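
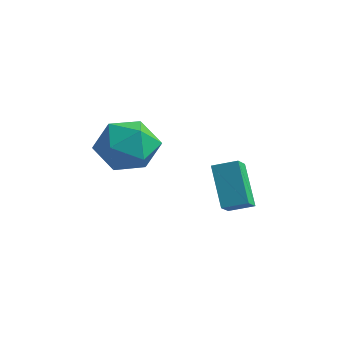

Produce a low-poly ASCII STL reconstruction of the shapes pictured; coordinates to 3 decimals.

solid 
facet normal -0.618 0.724 0.306
outer loop
vertex -0.705 -0.932 0.314
vertex -1.4 -1.757 0.861
vertex -0.491 -1.236 1.465
endloop
endfacet
facet normal 0.050 0.968 0.246
outer loop
vertex -0.705 -0.932 0.314
vertex -0.491 -1.236 1.465
vertex 0.431 -1.088 0.697
endloop
endfacet
facet normal 0.263 0.865 -0.427
outer loop
vertex -0.705 -0.932 0.314
vertex 0.431 -1.088 0.697
vertex 0.092 -1.517 -0.382
endloop
endfacet
facet normal -0.275 0.558 -0.783
outer loop
vertex -0.705 -0.932 0.314
vertex 0.092 -1.517 -0.382
vertex -1.039 -1.931 -0.28
endloop
endfacet
facet normal -0.818 0.470 -0.331
outer loop
vertex -0.705 -0.932 0.314
vertex -1.039 -1.931 -0.28
vertex -1.4 -1.757 0.861
endloop
endfacet
facet normal 0.467 0.575 0.672
outer loop
vertex 0.431 -1.088 0.697
vertex -0.491 -1.236 1.465
vertex 0.439 -2.009 1.48
endloop
endfacet
facet normal -0.614 0.180 0.769
outer loop
vertex -0.491 -1.236 1.465
vertex -1.4 -1.757 0.861
vertex -0.692 -2.423 1.582
endloop
endfacet
facet normal -0.937 -0.230 -0.261
outer loop
vertex -1.4 -1.757 0.861
vertex -1.039 -1.931 -0.28
vertex -1.031 -2.852 0.503
endloop
endfacet
facet normal -0.057 -0.088 -0.994
outer loop
vertex -1.039 -1.931 -0.28
vertex 0.092 -1.517 -0.382
vertex -0.109 -2.704 -0.265
endloop
endfacet
facet normal 0.811 0.410 -0.418
outer loop
vertex 0.092 -1.517 -0.382
vertex 0.431 -1.088 0.697
vertex 0.8 -2.183 0.339
endloop
endfacet
facet normal 0.275 -0.558 0.783
outer loop
vertex 0.105 -3.008 0.886
vertex 0.439 -2.009 1.48
vertex -0.692 -2.423 1.582
endloop
endfacet
facet normal -0.263 -0.865 0.427
outer loop
vertex 0.105 -3.008 0.886
vertex -0.692 -2.423 1.582
vertex -1.031 -2.852 0.503
endloop
endfacet
facet normal -0.050 -0.968 -0.246
outer loop
vertex 0.105 -3.008 0.886
vertex -1.031 -2.852 0.503
vertex -0.109 -2.704 -0.265
endloop
endfacet
facet normal 0.618 -0.724 -0.306
outer loop
vertex 0.105 -3.008 0.886
vertex -0.109 -2.704 -0.265
vertex 0.8 -2.183 0.339
endloop
endfacet
facet normal 0.818 -0.470 0.331
outer loop
vertex 0.105 -3.008 0.886
vertex 0.8 -2.183 0.339
vertex 0.439 -2.009 1.48
endloop
endfacet
facet normal 0.057 0.088 0.994
outer loop
vertex -0.692 -2.423 1.582
vertex 0.439 -2.009 1.48
vertex -0.491 -1.236 1.465
endloop
endfacet
facet normal -0.811 -0.410 0.418
outer loop
vertex -1.031 -2.852 0.503
vertex -0.692 -2.423 1.582
vertex -1.4 -1.757 0.861
endloop
endfacet
facet normal -0.467 -0.575 -0.672
outer loop
vertex -0.109 -2.704 -0.265
vertex -1.031 -2.852 0.503
vertex -1.039 -1.931 -0.28
endloop
endfacet
facet normal 0.614 -0.180 -0.769
outer loop
vertex 0.8 -2.183 0.339
vertex -0.109 -2.704 -0.265
vertex 0.092 -1.517 -0.382
endloop
endfacet
facet normal 0.937 0.230 0.261
outer loop
vertex 0.439 -2.009 1.48
vertex 0.8 -2.183 0.339
vertex 0.431 -1.088 0.697
endloop
endfacet
facet normal -0.729 -0.614 -0.304
outer loop
vertex 2.393 -0.699 0.163
vertex 2.039 -0.067 -0.264
vertex 3.37 -1.137 -1.296
endloop
endfacet
facet normal 0.420 -0.752 0.507
outer loop
vertex 4.041 -0.573 -1.016
vertex 2.393 -0.699 0.163
vertex 3.37 -1.137 -1.296
endloop
endfacet
facet normal -0.729 -0.613 -0.305
outer loop
vertex 3.37 -1.137 -1.296
vertex 2.039 -0.067 -0.264
vertex 3.017 -0.505 -1.723
endloop
endfacet
facet normal 0.540 -0.243 -0.806
outer loop
vertex 3.017 -0.505 -1.723
vertex 4.041 -0.573 -1.016
vertex 3.37 -1.137 -1.296
endloop
endfacet
facet normal -0.540 0.242 0.806
outer loop
vertex 2.393 -0.699 0.163
vertex 2.71 0.497 0.016
vertex 2.039 -0.067 -0.264
endloop
endfacet
facet normal 0.421 -0.752 0.508
outer loop
vertex 3.063 -0.135 0.443
vertex 2.393 -0.699 0.163
vertex 4.041 -0.573 -1.016
endloop
endfacet
facet normal -0.541 0.242 0.806
outer loop
vertex 3.063 -0.135 0.443
vertex 2.71 0.497 0.016
vertex 2.393 -0.699 0.163
endloop
endfacet
facet normal -0.420 0.752 -0.508
outer loop
vertex 2.039 -0.067 -0.264
vertex 2.71 0.497 0.016
vertex 3.017 -0.505 -1.723
endloop
endfacet
facet normal 0.540 -0.242 -0.806
outer loop
vertex 3.687 0.059 -1.443
vertex 4.041 -0.573 -1.016
vertex 3.017 -0.505 -1.723
endloop
endfacet
facet normal -0.421 0.752 -0.508
outer loop
vertex 3.017 -0.505 -1.723
vertex 2.71 0.497 0.016
vertex 3.687 0.059 -1.443
endloop
endfacet
facet normal 0.729 0.614 0.304
outer loop
vertex 3.687 0.059 -1.443
vertex 3.063 -0.135 0.443
vertex 4.041 -0.573 -1.016
endloop
endfacet
facet normal 0.729 0.613 0.304
outer loop
vertex 2.71 0.497 0.016
vertex 3.063 -0.135 0.443
vertex 3.687 0.059 -1.443
endloop
endfacet

endsolid


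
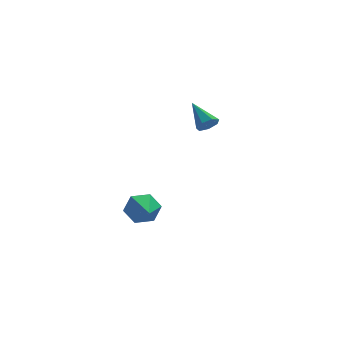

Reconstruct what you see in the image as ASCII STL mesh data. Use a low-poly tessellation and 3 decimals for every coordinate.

solid 
facet normal 0.182 0.914 -0.363
outer loop
vertex -3.188 -0.43 -1.79
vertex -3.592 -0.614 -2.456
vertex -3.975 -0.29 -1.832
endloop
endfacet
facet normal -0.043 0.057 0.997
outer loop
vertex -3.188 -0.43 -1.79
vertex -3.975 -0.29 -1.832
vertex -3.968 -2.506 -1.704
endloop
endfacet
facet normal 0.182 0.914 -0.363
outer loop
vertex -3.975 -0.29 -1.832
vertex -3.592 -0.614 -2.456
vertex -4.378 -0.474 -2.498
endloop
endfacet
facet normal -0.859 0.027 0.512
outer loop
vertex -3.975 -0.29 -1.832
vertex -4.378 -0.474 -2.498
vertex -3.968 -2.506 -1.704
endloop
endfacet
facet normal 0.182 0.914 -0.363
outer loop
vertex -4.378 -0.474 -2.498
vertex -3.592 -0.614 -2.456
vertex -3.995 -0.798 -3.121
endloop
endfacet
facet normal -0.872 -0.320 -0.370
outer loop
vertex -4.378 -0.474 -2.498
vertex -3.995 -0.798 -3.121
vertex -3.968 -2.506 -1.704
endloop
endfacet
facet normal 0.182 0.914 -0.363
outer loop
vertex -3.995 -0.798 -3.121
vertex -3.592 -0.614 -2.456
vertex -3.209 -0.938 -3.079
endloop
endfacet
facet normal -0.073 -0.637 -0.767
outer loop
vertex -3.995 -0.798 -3.121
vertex -3.209 -0.938 -3.079
vertex -3.968 -2.506 -1.704
endloop
endfacet
facet normal 0.182 0.914 -0.363
outer loop
vertex -3.209 -0.938 -3.079
vertex -3.592 -0.614 -2.456
vertex -2.805 -0.754 -2.413
endloop
endfacet
facet normal 0.743 -0.607 -0.283
outer loop
vertex -3.209 -0.938 -3.079
vertex -2.805 -0.754 -2.413
vertex -3.968 -2.506 -1.704
endloop
endfacet
facet normal 0.182 0.914 -0.363
outer loop
vertex -2.805 -0.754 -2.413
vertex -3.592 -0.614 -2.456
vertex -3.188 -0.43 -1.79
endloop
endfacet
facet normal 0.757 -0.259 0.600
outer loop
vertex -2.805 -0.754 -2.413
vertex -3.188 -0.43 -1.79
vertex -3.968 -2.506 -1.704
endloop
endfacet
facet normal 0.172 -0.807 -0.565
outer loop
vertex 1.343 3.198 0.179
vertex 0.861 3.297 -0.109
vertex 1.387 3.487 -0.22
endloop
endfacet
facet normal 0.874 0.343 0.345
outer loop
vertex 1.343 3.198 0.179
vertex 1.387 3.487 -0.22
vertex 0.599 4.523 0.749
endloop
endfacet
facet normal 0.172 -0.807 -0.565
outer loop
vertex 1.387 3.487 -0.22
vertex 0.861 3.297 -0.109
vertex 1.035 3.633 -0.536
endloop
endfacet
facet normal 0.591 0.743 -0.314
outer loop
vertex 1.387 3.487 -0.22
vertex 1.035 3.633 -0.536
vertex 0.599 4.523 0.749
endloop
endfacet
facet normal 0.173 -0.807 -0.564
outer loop
vertex 1.035 3.633 -0.536
vertex 0.861 3.297 -0.109
vertex 0.552 3.525 -0.53
endloop
endfacet
facet normal -0.182 0.779 -0.601
outer loop
vertex 1.035 3.633 -0.536
vertex 0.552 3.525 -0.53
vertex 0.599 4.523 0.749
endloop
endfacet
facet normal 0.174 -0.807 -0.564
outer loop
vertex 0.552 3.525 -0.53
vertex 0.861 3.297 -0.109
vertex 0.302 3.246 -0.208
endloop
endfacet
facet normal -0.856 0.423 -0.298
outer loop
vertex 0.552 3.525 -0.53
vertex 0.302 3.246 -0.208
vertex 0.599 4.523 0.749
endloop
endfacet
facet normal 0.174 -0.807 -0.565
outer loop
vertex 0.302 3.246 -0.208
vertex 0.861 3.297 -0.109
vertex 0.473 3.005 0.189
endloop
endfacet
facet normal -0.929 -0.058 0.365
outer loop
vertex 0.302 3.246 -0.208
vertex 0.473 3.005 0.189
vertex 0.599 4.523 0.749
endloop
endfacet
facet normal 0.173 -0.807 -0.565
outer loop
vertex 0.473 3.005 0.189
vertex 0.861 3.297 -0.109
vertex 0.936 2.984 0.361
endloop
endfacet
facet normal -0.344 -0.300 0.890
outer loop
vertex 0.473 3.005 0.189
vertex 0.936 2.984 0.361
vertex 0.599 4.523 0.749
endloop
endfacet
facet normal 0.172 -0.807 -0.565
outer loop
vertex 0.936 2.984 0.361
vertex 0.861 3.297 -0.109
vertex 1.343 3.198 0.179
endloop
endfacet
facet normal 0.458 -0.122 0.881
outer loop
vertex 0.936 2.984 0.361
vertex 1.343 3.198 0.179
vertex 0.599 4.523 0.749
endloop
endfacet

endsolid


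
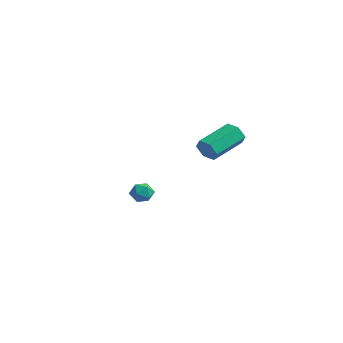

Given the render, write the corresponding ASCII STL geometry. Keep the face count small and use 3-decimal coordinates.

solid 
facet normal 0.002 -0.946 -0.324
outer loop
vertex 3.468 -1.864 1.005
vertex 3.201 -2.06 1.576
vertex 2.812 -1.888 1.072
endloop
endfacet
facet normal -0.108 0.321 -0.941
outer loop
vertex 3.468 -1.864 1.005
vertex 2.812 -1.888 1.072
vertex 3.466 -0.085 1.613
endloop
endfacet
facet normal -0.106 0.321 -0.941
outer loop
vertex 3.466 -0.085 1.613
vertex 2.812 -1.888 1.072
vertex 2.809 -0.109 1.679
endloop
endfacet
facet normal -0.002 0.947 0.322
outer loop
vertex 3.466 -0.085 1.613
vertex 2.809 -0.109 1.679
vertex 3.199 -0.28 2.184
endloop
endfacet
facet normal 0.000 -0.946 -0.323
outer loop
vertex 2.812 -1.888 1.072
vertex 3.201 -2.06 1.576
vertex 2.545 -2.083 1.643
endloop
endfacet
facet normal -0.914 0.129 -0.383
outer loop
vertex 2.812 -1.888 1.072
vertex 2.545 -2.083 1.643
vertex 2.809 -0.109 1.679
endloop
endfacet
facet normal -0.915 0.129 -0.382
outer loop
vertex 2.809 -0.109 1.679
vertex 2.545 -2.083 1.643
vertex 2.543 -0.304 2.25
endloop
endfacet
facet normal -0.002 0.947 0.322
outer loop
vertex 2.809 -0.109 1.679
vertex 2.543 -0.304 2.25
vertex 3.199 -0.28 2.184
endloop
endfacet
facet normal 0.000 -0.946 -0.323
outer loop
vertex 2.545 -2.083 1.643
vertex 3.201 -2.06 1.576
vertex 2.934 -2.255 2.147
endloop
endfacet
facet normal -0.808 -0.191 0.558
outer loop
vertex 2.545 -2.083 1.643
vertex 2.934 -2.255 2.147
vertex 2.543 -0.304 2.25
endloop
endfacet
facet normal -0.808 -0.191 0.557
outer loop
vertex 2.543 -0.304 2.25
vertex 2.934 -2.255 2.147
vertex 2.932 -0.476 2.755
endloop
endfacet
facet normal -0.002 0.946 0.324
outer loop
vertex 2.543 -0.304 2.25
vertex 2.932 -0.476 2.755
vertex 3.199 -0.28 2.184
endloop
endfacet
facet normal 0.002 -0.947 -0.322
outer loop
vertex 2.934 -2.255 2.147
vertex 3.201 -2.06 1.576
vertex 3.591 -2.231 2.081
endloop
endfacet
facet normal 0.106 -0.321 0.941
outer loop
vertex 2.934 -2.255 2.147
vertex 3.591 -2.231 2.081
vertex 2.932 -0.476 2.755
endloop
endfacet
facet normal 0.108 -0.321 0.941
outer loop
vertex 2.932 -0.476 2.755
vertex 3.591 -2.231 2.081
vertex 3.588 -0.452 2.688
endloop
endfacet
facet normal -0.002 0.946 0.324
outer loop
vertex 2.932 -0.476 2.755
vertex 3.588 -0.452 2.688
vertex 3.199 -0.28 2.184
endloop
endfacet
facet normal 0.002 -0.947 -0.322
outer loop
vertex 3.591 -2.231 2.081
vertex 3.201 -2.06 1.576
vertex 3.857 -2.036 1.51
endloop
endfacet
facet normal 0.915 -0.129 0.382
outer loop
vertex 3.591 -2.231 2.081
vertex 3.857 -2.036 1.51
vertex 3.588 -0.452 2.688
endloop
endfacet
facet normal 0.914 -0.130 0.383
outer loop
vertex 3.588 -0.452 2.688
vertex 3.857 -2.036 1.51
vertex 3.855 -0.257 2.117
endloop
endfacet
facet normal -0.000 0.946 0.323
outer loop
vertex 3.588 -0.452 2.688
vertex 3.855 -0.257 2.117
vertex 3.199 -0.28 2.184
endloop
endfacet
facet normal 0.002 -0.946 -0.324
outer loop
vertex 3.857 -2.036 1.51
vertex 3.201 -2.06 1.576
vertex 3.468 -1.864 1.005
endloop
endfacet
facet normal 0.808 0.191 -0.557
outer loop
vertex 3.857 -2.036 1.51
vertex 3.468 -1.864 1.005
vertex 3.855 -0.257 2.117
endloop
endfacet
facet normal 0.808 0.192 -0.558
outer loop
vertex 3.855 -0.257 2.117
vertex 3.468 -1.864 1.005
vertex 3.466 -0.085 1.613
endloop
endfacet
facet normal -0.000 0.946 0.323
outer loop
vertex 3.855 -0.257 2.117
vertex 3.466 -0.085 1.613
vertex 3.199 -0.28 2.184
endloop
endfacet
facet normal -0.795 -0.417 0.439
outer loop
vertex -3.993 0.036 -3.572
vertex -3.774 -0.573 -3.754
vertex -3.586 -0.31 -3.164
endloop
endfacet
facet normal -0.611 0.188 0.769
outer loop
vertex -3.993 0.036 -3.572
vertex -3.586 -0.31 -3.164
vertex -3.492 0.351 -3.251
endloop
endfacet
facet normal -0.636 0.715 0.290
outer loop
vertex -3.993 0.036 -3.572
vertex -3.492 0.351 -3.251
vertex -3.623 0.496 -3.895
endloop
endfacet
facet normal -0.835 0.437 -0.335
outer loop
vertex -3.993 0.036 -3.572
vertex -3.623 0.496 -3.895
vertex -3.797 -0.075 -4.206
endloop
endfacet
facet normal -0.934 -0.263 -0.243
outer loop
vertex -3.993 0.036 -3.572
vertex -3.797 -0.075 -4.206
vertex -3.774 -0.573 -3.754
endloop
endfacet
facet normal 0.064 0.121 0.991
outer loop
vertex -3.492 0.351 -3.251
vertex -3.586 -0.31 -3.164
vertex -2.963 -0.065 -3.234
endloop
endfacet
facet normal -0.235 -0.858 0.457
outer loop
vertex -3.586 -0.31 -3.164
vertex -3.774 -0.573 -3.754
vertex -3.137 -0.636 -3.545
endloop
endfacet
facet normal -0.458 -0.609 -0.648
outer loop
vertex -3.774 -0.573 -3.754
vertex -3.797 -0.075 -4.206
vertex -3.268 -0.491 -4.189
endloop
endfacet
facet normal -0.296 0.525 -0.798
outer loop
vertex -3.797 -0.075 -4.206
vertex -3.623 0.496 -3.895
vertex -3.174 0.17 -4.276
endloop
endfacet
facet normal 0.026 0.976 0.215
outer loop
vertex -3.623 0.496 -3.895
vertex -3.492 0.351 -3.251
vertex -2.986 0.433 -3.686
endloop
endfacet
facet normal 0.835 -0.437 0.335
outer loop
vertex -2.767 -0.176 -3.868
vertex -2.963 -0.065 -3.234
vertex -3.137 -0.636 -3.545
endloop
endfacet
facet normal 0.636 -0.715 -0.290
outer loop
vertex -2.767 -0.176 -3.868
vertex -3.137 -0.636 -3.545
vertex -3.268 -0.491 -4.189
endloop
endfacet
facet normal 0.611 -0.188 -0.769
outer loop
vertex -2.767 -0.176 -3.868
vertex -3.268 -0.491 -4.189
vertex -3.174 0.17 -4.276
endloop
endfacet
facet normal 0.795 0.417 -0.439
outer loop
vertex -2.767 -0.176 -3.868
vertex -3.174 0.17 -4.276
vertex -2.986 0.433 -3.686
endloop
endfacet
facet normal 0.934 0.263 0.243
outer loop
vertex -2.767 -0.176 -3.868
vertex -2.986 0.433 -3.686
vertex -2.963 -0.065 -3.234
endloop
endfacet
facet normal 0.296 -0.525 0.798
outer loop
vertex -3.137 -0.636 -3.545
vertex -2.963 -0.065 -3.234
vertex -3.586 -0.31 -3.164
endloop
endfacet
facet normal -0.026 -0.976 -0.215
outer loop
vertex -3.268 -0.491 -4.189
vertex -3.137 -0.636 -3.545
vertex -3.774 -0.573 -3.754
endloop
endfacet
facet normal -0.064 -0.121 -0.991
outer loop
vertex -3.174 0.17 -4.276
vertex -3.268 -0.491 -4.189
vertex -3.797 -0.075 -4.206
endloop
endfacet
facet normal 0.235 0.858 -0.457
outer loop
vertex -2.986 0.433 -3.686
vertex -3.174 0.17 -4.276
vertex -3.623 0.496 -3.895
endloop
endfacet
facet normal 0.458 0.609 0.648
outer loop
vertex -2.963 -0.065 -3.234
vertex -2.986 0.433 -3.686
vertex -3.492 0.351 -3.251
endloop
endfacet

endsolid


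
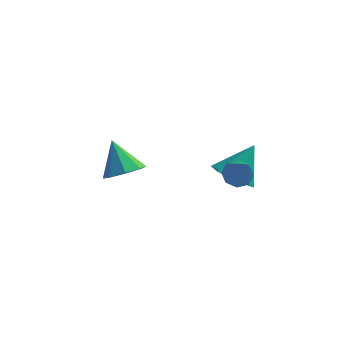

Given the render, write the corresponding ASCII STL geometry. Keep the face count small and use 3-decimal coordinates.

solid 
facet normal -0.404 -0.535 -0.742
outer loop
vertex 2.553 0.941 -1.698
vertex 1.632 1.247 -1.417
vertex 2.159 1.784 -2.091
endloop
endfacet
facet normal 0.921 0.355 -0.161
outer loop
vertex 2.553 0.941 -1.698
vertex 2.159 1.784 -2.091
vertex 2.348 2.193 -0.103
endloop
endfacet
facet normal -0.404 -0.535 -0.742
outer loop
vertex 2.159 1.784 -2.091
vertex 1.632 1.247 -1.417
vertex 1.238 2.09 -1.81
endloop
endfacet
facet normal 0.247 0.944 -0.218
outer loop
vertex 2.159 1.784 -2.091
vertex 1.238 2.09 -1.81
vertex 2.348 2.193 -0.103
endloop
endfacet
facet normal -0.404 -0.535 -0.742
outer loop
vertex 1.238 2.09 -1.81
vertex 1.632 1.247 -1.417
vertex 0.712 1.553 -1.136
endloop
endfacet
facet normal -0.495 0.826 0.272
outer loop
vertex 1.238 2.09 -1.81
vertex 0.712 1.553 -1.136
vertex 2.348 2.193 -0.103
endloop
endfacet
facet normal -0.404 -0.535 -0.742
outer loop
vertex 0.712 1.553 -1.136
vertex 1.632 1.247 -1.417
vertex 1.105 0.71 -0.743
endloop
endfacet
facet normal -0.563 0.119 0.818
outer loop
vertex 0.712 1.553 -1.136
vertex 1.105 0.71 -0.743
vertex 2.348 2.193 -0.103
endloop
endfacet
facet normal -0.404 -0.535 -0.742
outer loop
vertex 1.105 0.71 -0.743
vertex 1.632 1.247 -1.417
vertex 2.026 0.404 -1.024
endloop
endfacet
facet normal 0.111 -0.471 0.875
outer loop
vertex 1.105 0.71 -0.743
vertex 2.026 0.404 -1.024
vertex 2.348 2.193 -0.103
endloop
endfacet
facet normal -0.404 -0.535 -0.742
outer loop
vertex 2.026 0.404 -1.024
vertex 1.632 1.247 -1.417
vertex 2.553 0.941 -1.698
endloop
endfacet
facet normal 0.853 -0.352 0.386
outer loop
vertex 2.026 0.404 -1.024
vertex 2.553 0.941 -1.698
vertex 2.348 2.193 -0.103
endloop
endfacet
facet normal 0.413 -0.467 -0.782
outer loop
vertex -2.356 3.505 -3.166
vertex -3.194 3.109 -3.372
vertex -2.753 3.913 -3.619
endloop
endfacet
facet normal 0.461 0.821 0.335
outer loop
vertex -2.356 3.505 -3.166
vertex -2.753 3.913 -3.619
vertex -3.906 3.911 -2.028
endloop
endfacet
facet normal 0.414 -0.467 -0.781
outer loop
vertex -2.753 3.913 -3.619
vertex -3.194 3.109 -3.372
vertex -3.408 3.849 -3.928
endloop
endfacet
facet normal -0.073 0.996 -0.052
outer loop
vertex -2.753 3.913 -3.619
vertex -3.408 3.849 -3.928
vertex -3.906 3.911 -2.028
endloop
endfacet
facet normal 0.413 -0.468 -0.781
outer loop
vertex -3.408 3.849 -3.928
vertex -3.194 3.109 -3.372
vertex -3.938 3.352 -3.911
endloop
endfacet
facet normal -0.674 0.712 -0.200
outer loop
vertex -3.408 3.849 -3.928
vertex -3.938 3.352 -3.911
vertex -3.906 3.911 -2.028
endloop
endfacet
facet normal 0.414 -0.467 -0.782
outer loop
vertex -3.938 3.352 -3.911
vertex -3.194 3.109 -3.372
vertex -4.033 2.712 -3.579
endloop
endfacet
facet normal -0.991 0.135 -0.023
outer loop
vertex -3.938 3.352 -3.911
vertex -4.033 2.712 -3.579
vertex -3.906 3.911 -2.028
endloop
endfacet
facet normal 0.414 -0.466 -0.782
outer loop
vertex -4.033 2.712 -3.579
vertex -3.194 3.109 -3.372
vertex -3.636 2.304 -3.126
endloop
endfacet
facet normal -0.837 -0.397 0.376
outer loop
vertex -4.033 2.712 -3.579
vertex -3.636 2.304 -3.126
vertex -3.906 3.911 -2.028
endloop
endfacet
facet normal 0.414 -0.466 -0.782
outer loop
vertex -3.636 2.304 -3.126
vertex -3.194 3.109 -3.372
vertex -2.981 2.368 -2.817
endloop
endfacet
facet normal -0.304 -0.572 0.762
outer loop
vertex -3.636 2.304 -3.126
vertex -2.981 2.368 -2.817
vertex -3.906 3.911 -2.028
endloop
endfacet
facet normal 0.413 -0.467 -0.782
outer loop
vertex -2.981 2.368 -2.817
vertex -3.194 3.109 -3.372
vertex -2.451 2.865 -2.834
endloop
endfacet
facet normal 0.298 -0.287 0.910
outer loop
vertex -2.981 2.368 -2.817
vertex -2.451 2.865 -2.834
vertex -3.906 3.911 -2.028
endloop
endfacet
facet normal 0.413 -0.467 -0.782
outer loop
vertex -2.451 2.865 -2.834
vertex -3.194 3.109 -3.372
vertex -2.356 3.505 -3.166
endloop
endfacet
facet normal 0.615 0.289 0.734
outer loop
vertex -2.451 2.865 -2.834
vertex -2.356 3.505 -3.166
vertex -3.906 3.911 -2.028
endloop
endfacet
facet normal -0.318 0.519 -0.794
outer loop
vertex 2.563 -0.578 -0.292
vertex 2.081 -0.327 0.065
vertex 2.693 -0.154 -0.067
endloop
endfacet
facet normal 0.965 -0.228 -0.128
outer loop
vertex 2.563 -0.578 -0.292
vertex 2.693 -0.154 -0.067
vertex 2.639 -1.233 1.455
endloop
endfacet
facet normal -0.318 0.517 -0.795
outer loop
vertex 2.693 -0.154 -0.067
vertex 2.081 -0.327 0.065
vertex 2.465 0.169 0.234
endloop
endfacet
facet normal 0.888 0.360 0.287
outer loop
vertex 2.693 -0.154 -0.067
vertex 2.465 0.169 0.234
vertex 2.639 -1.233 1.455
endloop
endfacet
facet normal -0.319 0.518 -0.794
outer loop
vertex 2.465 0.169 0.234
vertex 2.081 -0.327 0.065
vertex 2.012 0.201 0.437
endloop
endfacet
facet normal 0.352 0.639 0.684
outer loop
vertex 2.465 0.169 0.234
vertex 2.012 0.201 0.437
vertex 2.639 -1.233 1.455
endloop
endfacet
facet normal -0.318 0.518 -0.794
outer loop
vertex 2.012 0.201 0.437
vertex 2.081 -0.327 0.065
vertex 1.599 -0.076 0.422
endloop
endfacet
facet normal -0.330 0.446 0.832
outer loop
vertex 2.012 0.201 0.437
vertex 1.599 -0.076 0.422
vertex 2.639 -1.233 1.455
endloop
endfacet
facet normal -0.319 0.516 -0.794
outer loop
vertex 1.599 -0.076 0.422
vertex 2.081 -0.327 0.065
vertex 1.469 -0.501 0.198
endloop
endfacet
facet normal -0.758 -0.107 0.643
outer loop
vertex 1.599 -0.076 0.422
vertex 1.469 -0.501 0.198
vertex 2.639 -1.233 1.455
endloop
endfacet
facet normal -0.320 0.517 -0.794
outer loop
vertex 1.469 -0.501 0.198
vertex 2.081 -0.327 0.065
vertex 1.697 -0.824 -0.104
endloop
endfacet
facet normal -0.681 -0.695 0.229
outer loop
vertex 1.469 -0.501 0.198
vertex 1.697 -0.824 -0.104
vertex 2.639 -1.233 1.455
endloop
endfacet
facet normal -0.319 0.517 -0.795
outer loop
vertex 1.697 -0.824 -0.104
vertex 2.081 -0.327 0.065
vertex 2.151 -0.856 -0.307
endloop
endfacet
facet normal -0.144 -0.975 -0.169
outer loop
vertex 1.697 -0.824 -0.104
vertex 2.151 -0.856 -0.307
vertex 2.639 -1.233 1.455
endloop
endfacet
facet normal -0.320 0.516 -0.794
outer loop
vertex 2.151 -0.856 -0.307
vertex 2.081 -0.327 0.065
vertex 2.563 -0.578 -0.292
endloop
endfacet
facet normal 0.539 -0.781 -0.316
outer loop
vertex 2.151 -0.856 -0.307
vertex 2.563 -0.578 -0.292
vertex 2.639 -1.233 1.455
endloop
endfacet

endsolid


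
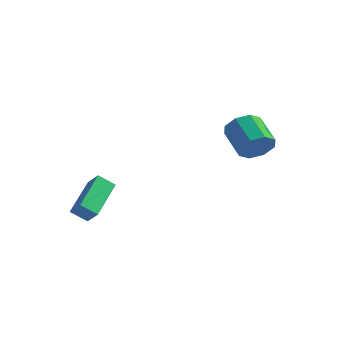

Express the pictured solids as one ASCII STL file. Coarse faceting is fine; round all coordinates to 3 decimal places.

solid 
facet normal 0.680 -0.531 -0.505
outer loop
vertex 4.774 2.833 3.031
vertex 4.307 2.121 3.15
vertex 4.338 2.734 2.548
endloop
endfacet
facet normal 0.313 0.834 -0.454
outer loop
vertex 4.774 2.833 3.031
vertex 4.338 2.734 2.548
vertex 3.7 3.671 3.831
endloop
endfacet
facet normal 0.314 0.834 -0.453
outer loop
vertex 3.7 3.671 3.831
vertex 4.338 2.734 2.548
vertex 3.264 3.573 3.348
endloop
endfacet
facet normal -0.680 0.531 0.506
outer loop
vertex 3.7 3.671 3.831
vertex 3.264 3.573 3.348
vertex 3.233 2.959 3.95
endloop
endfacet
facet normal 0.679 -0.531 -0.506
outer loop
vertex 4.338 2.734 2.548
vertex 4.307 2.121 3.15
vertex 3.883 2.276 2.418
endloop
endfacet
facet normal -0.247 0.484 -0.839
outer loop
vertex 4.338 2.734 2.548
vertex 3.883 2.276 2.418
vertex 3.264 3.573 3.348
endloop
endfacet
facet normal -0.247 0.484 -0.839
outer loop
vertex 3.264 3.573 3.348
vertex 3.883 2.276 2.418
vertex 2.809 3.115 3.218
endloop
endfacet
facet normal -0.679 0.531 0.507
outer loop
vertex 3.264 3.573 3.348
vertex 2.809 3.115 3.218
vertex 3.233 2.959 3.95
endloop
endfacet
facet normal 0.680 -0.531 -0.506
outer loop
vertex 3.883 2.276 2.418
vertex 4.307 2.121 3.15
vertex 3.677 1.727 2.717
endloop
endfacet
facet normal -0.663 -0.150 -0.733
outer loop
vertex 3.883 2.276 2.418
vertex 3.677 1.727 2.717
vertex 2.809 3.115 3.218
endloop
endfacet
facet normal -0.663 -0.150 -0.733
outer loop
vertex 2.809 3.115 3.218
vertex 3.677 1.727 2.717
vertex 2.603 2.566 3.517
endloop
endfacet
facet normal -0.679 0.531 0.507
outer loop
vertex 2.809 3.115 3.218
vertex 2.603 2.566 3.517
vertex 3.233 2.959 3.95
endloop
endfacet
facet normal 0.680 -0.531 -0.506
outer loop
vertex 3.677 1.727 2.717
vertex 4.307 2.121 3.15
vertex 3.84 1.409 3.269
endloop
endfacet
facet normal -0.690 -0.696 -0.197
outer loop
vertex 3.677 1.727 2.717
vertex 3.84 1.409 3.269
vertex 2.603 2.566 3.517
endloop
endfacet
facet normal -0.690 -0.696 -0.198
outer loop
vertex 2.603 2.566 3.517
vertex 3.84 1.409 3.269
vertex 2.766 2.247 4.069
endloop
endfacet
facet normal -0.679 0.530 0.507
outer loop
vertex 2.603 2.566 3.517
vertex 2.766 2.247 4.069
vertex 3.233 2.959 3.95
endloop
endfacet
facet normal 0.680 -0.531 -0.506
outer loop
vertex 3.84 1.409 3.269
vertex 4.307 2.121 3.15
vertex 4.276 1.507 3.752
endloop
endfacet
facet normal -0.314 -0.835 0.453
outer loop
vertex 3.84 1.409 3.269
vertex 4.276 1.507 3.752
vertex 2.766 2.247 4.069
endloop
endfacet
facet normal -0.313 -0.834 0.454
outer loop
vertex 2.766 2.247 4.069
vertex 4.276 1.507 3.752
vertex 3.202 2.346 4.552
endloop
endfacet
facet normal -0.680 0.531 0.505
outer loop
vertex 2.766 2.247 4.069
vertex 3.202 2.346 4.552
vertex 3.233 2.959 3.95
endloop
endfacet
facet normal 0.679 -0.531 -0.507
outer loop
vertex 4.276 1.507 3.752
vertex 4.307 2.121 3.15
vertex 4.731 1.965 3.882
endloop
endfacet
facet normal 0.247 -0.484 0.839
outer loop
vertex 4.276 1.507 3.752
vertex 4.731 1.965 3.882
vertex 3.202 2.346 4.552
endloop
endfacet
facet normal 0.247 -0.484 0.839
outer loop
vertex 3.202 2.346 4.552
vertex 4.731 1.965 3.882
vertex 3.657 2.804 4.682
endloop
endfacet
facet normal -0.679 0.531 0.506
outer loop
vertex 3.202 2.346 4.552
vertex 3.657 2.804 4.682
vertex 3.233 2.959 3.95
endloop
endfacet
facet normal 0.679 -0.531 -0.507
outer loop
vertex 4.731 1.965 3.882
vertex 4.307 2.121 3.15
vertex 4.937 2.514 3.583
endloop
endfacet
facet normal 0.663 0.150 0.733
outer loop
vertex 4.731 1.965 3.882
vertex 4.937 2.514 3.583
vertex 3.657 2.804 4.682
endloop
endfacet
facet normal 0.663 0.150 0.733
outer loop
vertex 3.657 2.804 4.682
vertex 4.937 2.514 3.583
vertex 3.863 3.353 4.383
endloop
endfacet
facet normal -0.680 0.531 0.506
outer loop
vertex 3.657 2.804 4.682
vertex 3.863 3.353 4.383
vertex 3.233 2.959 3.95
endloop
endfacet
facet normal 0.679 -0.530 -0.507
outer loop
vertex 4.937 2.514 3.583
vertex 4.307 2.121 3.15
vertex 4.774 2.833 3.031
endloop
endfacet
facet normal 0.691 0.695 0.198
outer loop
vertex 4.937 2.514 3.583
vertex 4.774 2.833 3.031
vertex 3.863 3.353 4.383
endloop
endfacet
facet normal 0.690 0.696 0.197
outer loop
vertex 3.863 3.353 4.383
vertex 4.774 2.833 3.031
vertex 3.7 3.671 3.831
endloop
endfacet
facet normal -0.680 0.531 0.506
outer loop
vertex 3.863 3.353 4.383
vertex 3.7 3.671 3.831
vertex 3.233 2.959 3.95
endloop
endfacet
facet normal -0.698 0.214 -0.683
outer loop
vertex -1.613 -3.002 0.306
vertex -1.874 -1.047 1.186
vertex -0.985 -2.675 -0.233
endloop
endfacet
facet normal 0.121 -0.905 -0.408
outer loop
vertex -0.406 -2.853 0.334
vertex -1.613 -3.002 0.306
vertex -0.985 -2.675 -0.233
endloop
endfacet
facet normal -0.698 0.214 -0.683
outer loop
vertex -0.985 -2.675 -0.233
vertex -1.874 -1.047 1.186
vertex -1.246 -0.72 0.647
endloop
endfacet
facet normal 0.706 0.367 -0.606
outer loop
vertex -1.246 -0.72 0.647
vertex -0.406 -2.853 0.334
vertex -0.985 -2.675 -0.233
endloop
endfacet
facet normal -0.706 -0.367 0.606
outer loop
vertex -1.613 -3.002 0.306
vertex -1.295 -1.225 1.753
vertex -1.874 -1.047 1.186
endloop
endfacet
facet normal 0.121 -0.905 -0.408
outer loop
vertex -1.034 -3.18 0.873
vertex -1.613 -3.002 0.306
vertex -0.406 -2.853 0.334
endloop
endfacet
facet normal -0.706 -0.367 0.606
outer loop
vertex -1.034 -3.18 0.873
vertex -1.295 -1.225 1.753
vertex -1.613 -3.002 0.306
endloop
endfacet
facet normal -0.121 0.905 0.408
outer loop
vertex -1.874 -1.047 1.186
vertex -1.295 -1.225 1.753
vertex -1.246 -0.72 0.647
endloop
endfacet
facet normal 0.706 0.367 -0.606
outer loop
vertex -0.667 -0.898 1.214
vertex -0.406 -2.853 0.334
vertex -1.246 -0.72 0.647
endloop
endfacet
facet normal -0.121 0.905 0.408
outer loop
vertex -1.246 -0.72 0.647
vertex -1.295 -1.225 1.753
vertex -0.667 -0.898 1.214
endloop
endfacet
facet normal 0.698 -0.214 0.683
outer loop
vertex -0.667 -0.898 1.214
vertex -1.034 -3.18 0.873
vertex -0.406 -2.853 0.334
endloop
endfacet
facet normal 0.698 -0.214 0.683
outer loop
vertex -1.295 -1.225 1.753
vertex -1.034 -3.18 0.873
vertex -0.667 -0.898 1.214
endloop
endfacet

endsolid


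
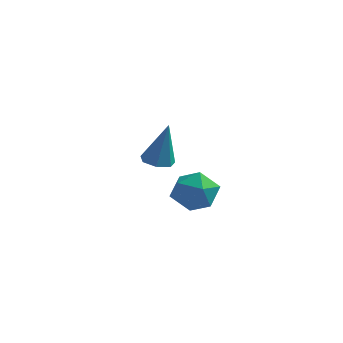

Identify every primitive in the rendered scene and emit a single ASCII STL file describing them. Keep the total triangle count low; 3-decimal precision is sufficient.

solid 
facet normal -0.230 -0.030 -0.973
outer loop
vertex -2.438 -0.391 2.539
vertex -2.949 -0.263 2.656
vertex -2.536 0.067 2.548
endloop
endfacet
facet normal 0.976 0.207 0.070
outer loop
vertex -2.438 -0.391 2.539
vertex -2.536 0.067 2.548
vertex -2.591 -0.217 4.164
endloop
endfacet
facet normal -0.232 -0.028 -0.972
outer loop
vertex -2.536 0.067 2.548
vertex -2.949 -0.263 2.656
vertex -2.944 0.277 2.639
endloop
endfacet
facet normal 0.480 0.861 0.168
outer loop
vertex -2.536 0.067 2.548
vertex -2.944 0.277 2.639
vertex -2.591 -0.217 4.164
endloop
endfacet
facet normal -0.231 -0.028 -0.972
outer loop
vertex -2.944 0.277 2.639
vertex -2.949 -0.263 2.656
vertex -3.357 0.081 2.743
endloop
endfacet
facet normal -0.325 0.875 0.359
outer loop
vertex -2.944 0.277 2.639
vertex -3.357 0.081 2.743
vertex -2.591 -0.217 4.164
endloop
endfacet
facet normal -0.232 -0.029 -0.972
outer loop
vertex -3.357 0.081 2.743
vertex -2.949 -0.263 2.656
vertex -3.463 -0.374 2.782
endloop
endfacet
facet normal -0.834 0.237 0.499
outer loop
vertex -3.357 0.081 2.743
vertex -3.463 -0.374 2.782
vertex -2.591 -0.217 4.164
endloop
endfacet
facet normal -0.232 -0.029 -0.972
outer loop
vertex -3.463 -0.374 2.782
vertex -2.949 -0.263 2.656
vertex -3.182 -0.745 2.726
endloop
endfacet
facet normal -0.662 -0.574 0.483
outer loop
vertex -3.463 -0.374 2.782
vertex -3.182 -0.745 2.726
vertex -2.591 -0.217 4.164
endloop
endfacet
facet normal -0.231 -0.030 -0.973
outer loop
vertex -3.182 -0.745 2.726
vertex -2.949 -0.263 2.656
vertex -2.726 -0.753 2.618
endloop
endfacet
facet normal 0.060 -0.945 0.322
outer loop
vertex -3.182 -0.745 2.726
vertex -2.726 -0.753 2.618
vertex -2.591 -0.217 4.164
endloop
endfacet
facet normal -0.230 -0.029 -0.973
outer loop
vertex -2.726 -0.753 2.618
vertex -2.949 -0.263 2.656
vertex -2.438 -0.391 2.539
endloop
endfacet
facet normal 0.790 -0.598 0.138
outer loop
vertex -2.726 -0.753 2.618
vertex -2.438 -0.391 2.539
vertex -2.591 -0.217 4.164
endloop
endfacet
facet normal -0.974 0.204 -0.098
outer loop
vertex -4.205 4.055 -0.611
vertex -4.401 3.198 -0.447
vertex -4.347 3.781 0.228
endloop
endfacet
facet normal -0.618 0.772 0.148
outer loop
vertex -4.205 4.055 -0.611
vertex -4.347 3.781 0.228
vertex -3.68 4.349 0.05
endloop
endfacet
facet normal -0.112 0.938 -0.328
outer loop
vertex -4.205 4.055 -0.611
vertex -3.68 4.349 0.05
vertex -3.322 4.117 -0.735
endloop
endfacet
facet normal -0.155 0.471 -0.868
outer loop
vertex -4.205 4.055 -0.611
vertex -3.322 4.117 -0.735
vertex -3.768 3.405 -1.042
endloop
endfacet
facet normal -0.688 0.019 -0.725
outer loop
vertex -4.205 4.055 -0.611
vertex -3.768 3.405 -1.042
vertex -4.401 3.198 -0.447
endloop
endfacet
facet normal -0.296 0.585 0.755
outer loop
vertex -3.68 4.349 0.05
vertex -4.347 3.781 0.228
vertex -3.552 3.675 0.622
endloop
endfacet
facet normal -0.872 -0.334 0.358
outer loop
vertex -4.347 3.781 0.228
vertex -4.401 3.198 -0.447
vertex -3.998 2.963 0.315
endloop
endfacet
facet normal -0.409 -0.634 -0.656
outer loop
vertex -4.401 3.198 -0.447
vertex -3.768 3.405 -1.042
vertex -3.64 2.731 -0.47
endloop
endfacet
facet normal 0.452 0.099 -0.886
outer loop
vertex -3.768 3.405 -1.042
vertex -3.322 4.117 -0.735
vertex -2.973 3.299 -0.648
endloop
endfacet
facet normal 0.523 0.852 -0.014
outer loop
vertex -3.322 4.117 -0.735
vertex -3.68 4.349 0.05
vertex -2.919 3.882 0.027
endloop
endfacet
facet normal 0.155 -0.471 0.868
outer loop
vertex -3.115 3.025 0.191
vertex -3.552 3.675 0.622
vertex -3.998 2.963 0.315
endloop
endfacet
facet normal 0.112 -0.938 0.328
outer loop
vertex -3.115 3.025 0.191
vertex -3.998 2.963 0.315
vertex -3.64 2.731 -0.47
endloop
endfacet
facet normal 0.618 -0.772 -0.148
outer loop
vertex -3.115 3.025 0.191
vertex -3.64 2.731 -0.47
vertex -2.973 3.299 -0.648
endloop
endfacet
facet normal 0.974 -0.204 0.098
outer loop
vertex -3.115 3.025 0.191
vertex -2.973 3.299 -0.648
vertex -2.919 3.882 0.027
endloop
endfacet
facet normal 0.688 -0.019 0.725
outer loop
vertex -3.115 3.025 0.191
vertex -2.919 3.882 0.027
vertex -3.552 3.675 0.622
endloop
endfacet
facet normal -0.452 -0.099 0.886
outer loop
vertex -3.998 2.963 0.315
vertex -3.552 3.675 0.622
vertex -4.347 3.781 0.228
endloop
endfacet
facet normal -0.523 -0.852 0.014
outer loop
vertex -3.64 2.731 -0.47
vertex -3.998 2.963 0.315
vertex -4.401 3.198 -0.447
endloop
endfacet
facet normal 0.296 -0.585 -0.755
outer loop
vertex -2.973 3.299 -0.648
vertex -3.64 2.731 -0.47
vertex -3.768 3.405 -1.042
endloop
endfacet
facet normal 0.872 0.334 -0.358
outer loop
vertex -2.919 3.882 0.027
vertex -2.973 3.299 -0.648
vertex -3.322 4.117 -0.735
endloop
endfacet
facet normal 0.409 0.634 0.656
outer loop
vertex -3.552 3.675 0.622
vertex -2.919 3.882 0.027
vertex -3.68 4.349 0.05
endloop
endfacet

endsolid


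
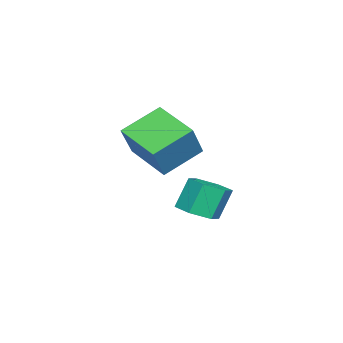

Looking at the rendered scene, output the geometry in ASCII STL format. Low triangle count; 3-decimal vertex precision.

solid 
facet normal -0.471 -0.815 0.339
outer loop
vertex 2.127 -3.051 3.532
vertex 0.835 -1.891 4.525
vertex 1.003 -3.024 2.038
endloop
endfacet
facet normal 0.646 -0.580 -0.496
outer loop
vertex 2.005 -1.289 1.315
vertex 2.127 -3.051 3.532
vertex 1.003 -3.024 2.038
endloop
endfacet
facet normal -0.471 -0.815 0.339
outer loop
vertex 1.003 -3.024 2.038
vertex 0.835 -1.891 4.525
vertex -0.289 -1.864 3.031
endloop
endfacet
facet normal -0.601 0.014 -0.799
outer loop
vertex -0.289 -1.864 3.031
vertex 2.005 -1.289 1.315
vertex 1.003 -3.024 2.038
endloop
endfacet
facet normal 0.601 -0.014 0.799
outer loop
vertex 2.127 -3.051 3.532
vertex 1.837 -0.156 3.802
vertex 0.835 -1.891 4.525
endloop
endfacet
facet normal 0.646 -0.580 -0.496
outer loop
vertex 3.129 -1.316 2.809
vertex 2.127 -3.051 3.532
vertex 2.005 -1.289 1.315
endloop
endfacet
facet normal 0.601 -0.014 0.799
outer loop
vertex 3.129 -1.316 2.809
vertex 1.837 -0.156 3.802
vertex 2.127 -3.051 3.532
endloop
endfacet
facet normal -0.646 0.580 0.496
outer loop
vertex 0.835 -1.891 4.525
vertex 1.837 -0.156 3.802
vertex -0.289 -1.864 3.031
endloop
endfacet
facet normal -0.601 0.014 -0.799
outer loop
vertex 0.713 -0.129 2.308
vertex 2.005 -1.289 1.315
vertex -0.289 -1.864 3.031
endloop
endfacet
facet normal -0.646 0.580 0.496
outer loop
vertex -0.289 -1.864 3.031
vertex 1.837 -0.156 3.802
vertex 0.713 -0.129 2.308
endloop
endfacet
facet normal 0.471 0.815 -0.339
outer loop
vertex 0.713 -0.129 2.308
vertex 3.129 -1.316 2.809
vertex 2.005 -1.289 1.315
endloop
endfacet
facet normal 0.471 0.815 -0.339
outer loop
vertex 1.837 -0.156 3.802
vertex 3.129 -1.316 2.809
vertex 0.713 -0.129 2.308
endloop
endfacet
facet normal 0.339 -0.252 -0.906
outer loop
vertex -0.278 -0.102 -1.831
vertex -0.827 -0.914 -1.81
vertex -1.195 -0.083 -2.179
endloop
endfacet
facet normal 0.107 0.967 -0.230
outer loop
vertex -0.278 -0.102 -1.831
vertex -1.195 -0.083 -2.179
vertex -0.824 0.305 -0.372
endloop
endfacet
facet normal 0.107 0.967 -0.230
outer loop
vertex -0.824 0.305 -0.372
vertex -1.195 -0.083 -2.179
vertex -1.74 0.324 -0.72
endloop
endfacet
facet normal -0.339 0.254 0.906
outer loop
vertex -0.824 0.305 -0.372
vertex -1.74 0.324 -0.72
vertex -1.373 -0.506 -0.35
endloop
endfacet
facet normal 0.338 -0.253 -0.907
outer loop
vertex -1.195 -0.083 -2.179
vertex -0.827 -0.914 -1.81
vertex -1.744 -0.895 -2.157
endloop
endfacet
facet normal -0.756 0.500 -0.422
outer loop
vertex -1.195 -0.083 -2.179
vertex -1.744 -0.895 -2.157
vertex -1.74 0.324 -0.72
endloop
endfacet
facet normal -0.756 0.500 -0.422
outer loop
vertex -1.74 0.324 -0.72
vertex -1.744 -0.895 -2.157
vertex -2.289 -0.487 -0.698
endloop
endfacet
facet normal -0.339 0.254 0.906
outer loop
vertex -1.74 0.324 -0.72
vertex -2.289 -0.487 -0.698
vertex -1.373 -0.506 -0.35
endloop
endfacet
facet normal 0.338 -0.253 -0.907
outer loop
vertex -1.744 -0.895 -2.157
vertex -0.827 -0.914 -1.81
vertex -1.376 -1.725 -1.788
endloop
endfacet
facet normal -0.863 -0.468 -0.192
outer loop
vertex -1.744 -0.895 -2.157
vertex -1.376 -1.725 -1.788
vertex -2.289 -0.487 -0.698
endloop
endfacet
facet normal -0.863 -0.467 -0.193
outer loop
vertex -2.289 -0.487 -0.698
vertex -1.376 -1.725 -1.788
vertex -1.922 -1.318 -0.329
endloop
endfacet
facet normal -0.339 0.253 0.906
outer loop
vertex -2.289 -0.487 -0.698
vertex -1.922 -1.318 -0.329
vertex -1.373 -0.506 -0.35
endloop
endfacet
facet normal 0.339 -0.254 -0.906
outer loop
vertex -1.376 -1.725 -1.788
vertex -0.827 -0.914 -1.81
vertex -0.46 -1.744 -1.44
endloop
endfacet
facet normal -0.107 -0.967 0.230
outer loop
vertex -1.376 -1.725 -1.788
vertex -0.46 -1.744 -1.44
vertex -1.922 -1.318 -0.329
endloop
endfacet
facet normal -0.107 -0.967 0.230
outer loop
vertex -1.922 -1.318 -0.329
vertex -0.46 -1.744 -1.44
vertex -1.005 -1.337 0.019
endloop
endfacet
facet normal -0.339 0.252 0.906
outer loop
vertex -1.922 -1.318 -0.329
vertex -1.005 -1.337 0.019
vertex -1.373 -0.506 -0.35
endloop
endfacet
facet normal 0.339 -0.254 -0.906
outer loop
vertex -0.46 -1.744 -1.44
vertex -0.827 -0.914 -1.81
vertex 0.089 -0.933 -1.462
endloop
endfacet
facet normal 0.756 -0.500 0.422
outer loop
vertex -0.46 -1.744 -1.44
vertex 0.089 -0.933 -1.462
vertex -1.005 -1.337 0.019
endloop
endfacet
facet normal 0.756 -0.500 0.422
outer loop
vertex -1.005 -1.337 0.019
vertex 0.089 -0.933 -1.462
vertex -0.456 -0.525 -0.003
endloop
endfacet
facet normal -0.338 0.253 0.907
outer loop
vertex -1.005 -1.337 0.019
vertex -0.456 -0.525 -0.003
vertex -1.373 -0.506 -0.35
endloop
endfacet
facet normal 0.339 -0.253 -0.906
outer loop
vertex 0.089 -0.933 -1.462
vertex -0.827 -0.914 -1.81
vertex -0.278 -0.102 -1.831
endloop
endfacet
facet normal 0.863 0.467 0.192
outer loop
vertex 0.089 -0.933 -1.462
vertex -0.278 -0.102 -1.831
vertex -0.456 -0.525 -0.003
endloop
endfacet
facet normal 0.863 0.468 0.192
outer loop
vertex -0.456 -0.525 -0.003
vertex -0.278 -0.102 -1.831
vertex -0.824 0.305 -0.372
endloop
endfacet
facet normal -0.338 0.253 0.907
outer loop
vertex -0.456 -0.525 -0.003
vertex -0.824 0.305 -0.372
vertex -1.373 -0.506 -0.35
endloop
endfacet

endsolid


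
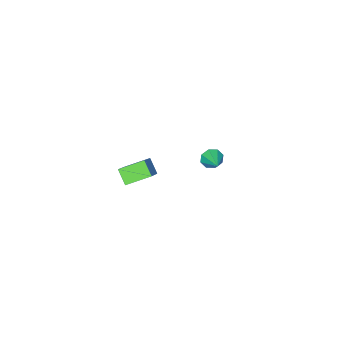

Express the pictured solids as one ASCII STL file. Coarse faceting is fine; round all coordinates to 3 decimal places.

solid 
facet normal -0.625 -0.376 -0.684
outer loop
vertex 1.778 -1.809 -0.766
vertex 0.938 -1.13 -0.371
vertex 1.998 -1.238 -1.281
endloop
endfacet
facet normal 0.730 -0.591 -0.343
outer loop
vertex 3.142 -0.55 -0.029
vertex 1.778 -1.809 -0.766
vertex 1.998 -1.238 -1.281
endloop
endfacet
facet normal -0.625 -0.376 -0.684
outer loop
vertex 1.998 -1.238 -1.281
vertex 0.938 -1.13 -0.371
vertex 1.158 -0.559 -0.886
endloop
endfacet
facet normal 0.275 0.714 -0.644
outer loop
vertex 1.158 -0.559 -0.886
vertex 3.142 -0.55 -0.029
vertex 1.998 -1.238 -1.281
endloop
endfacet
facet normal -0.275 -0.714 0.644
outer loop
vertex 1.778 -1.809 -0.766
vertex 2.082 -0.442 0.881
vertex 0.938 -1.13 -0.371
endloop
endfacet
facet normal 0.730 -0.591 -0.343
outer loop
vertex 2.922 -1.121 0.486
vertex 1.778 -1.809 -0.766
vertex 3.142 -0.55 -0.029
endloop
endfacet
facet normal -0.275 -0.714 0.644
outer loop
vertex 2.922 -1.121 0.486
vertex 2.082 -0.442 0.881
vertex 1.778 -1.809 -0.766
endloop
endfacet
facet normal -0.730 0.591 0.343
outer loop
vertex 0.938 -1.13 -0.371
vertex 2.082 -0.442 0.881
vertex 1.158 -0.559 -0.886
endloop
endfacet
facet normal 0.275 0.714 -0.644
outer loop
vertex 2.302 0.129 0.366
vertex 3.142 -0.55 -0.029
vertex 1.158 -0.559 -0.886
endloop
endfacet
facet normal -0.730 0.591 0.343
outer loop
vertex 1.158 -0.559 -0.886
vertex 2.082 -0.442 0.881
vertex 2.302 0.129 0.366
endloop
endfacet
facet normal 0.625 0.376 0.684
outer loop
vertex 2.302 0.129 0.366
vertex 2.922 -1.121 0.486
vertex 3.142 -0.55 -0.029
endloop
endfacet
facet normal 0.625 0.376 0.684
outer loop
vertex 2.082 -0.442 0.881
vertex 2.922 -1.121 0.486
vertex 2.302 0.129 0.366
endloop
endfacet
facet normal -0.536 -0.740 -0.407
outer loop
vertex -3.109 -1.399 -4.582
vertex -3.462 -1.368 -4.173
vertex -3.417 -1.134 -4.658
endloop
endfacet
facet normal 0.588 0.502 -0.634
outer loop
vertex -3.109 -1.399 -4.582
vertex -3.417 -1.134 -4.658
vertex -2.898 -0.592 -3.747
endloop
endfacet
facet normal -0.536 -0.740 -0.407
outer loop
vertex -3.417 -1.134 -4.658
vertex -3.462 -1.368 -4.173
vertex -3.751 -1.006 -4.451
endloop
endfacet
facet normal 0.009 0.857 -0.515
outer loop
vertex -3.417 -1.134 -4.658
vertex -3.751 -1.006 -4.451
vertex -2.898 -0.592 -3.747
endloop
endfacet
facet normal -0.537 -0.740 -0.406
outer loop
vertex -3.751 -1.006 -4.451
vertex -3.462 -1.368 -4.173
vertex -3.915 -1.09 -4.081
endloop
endfacet
facet normal -0.442 0.897 0.008
outer loop
vertex -3.751 -1.006 -4.451
vertex -3.915 -1.09 -4.081
vertex -2.898 -0.592 -3.747
endloop
endfacet
facet normal -0.536 -0.740 -0.407
outer loop
vertex -3.915 -1.09 -4.081
vertex -3.462 -1.368 -4.173
vertex -3.814 -1.337 -3.765
endloop
endfacet
facet normal -0.499 0.598 0.627
outer loop
vertex -3.915 -1.09 -4.081
vertex -3.814 -1.337 -3.765
vertex -2.898 -0.592 -3.747
endloop
endfacet
facet normal -0.536 -0.740 -0.406
outer loop
vertex -3.814 -1.337 -3.765
vertex -3.462 -1.368 -4.173
vertex -3.506 -1.602 -3.689
endloop
endfacet
facet normal -0.128 0.133 0.983
outer loop
vertex -3.814 -1.337 -3.765
vertex -3.506 -1.602 -3.689
vertex -2.898 -0.592 -3.747
endloop
endfacet
facet normal -0.536 -0.740 -0.407
outer loop
vertex -3.506 -1.602 -3.689
vertex -3.462 -1.368 -4.173
vertex -3.172 -1.73 -3.896
endloop
endfacet
facet normal 0.451 -0.222 0.865
outer loop
vertex -3.506 -1.602 -3.689
vertex -3.172 -1.73 -3.896
vertex -2.898 -0.592 -3.747
endloop
endfacet
facet normal -0.536 -0.740 -0.406
outer loop
vertex -3.172 -1.73 -3.896
vertex -3.462 -1.368 -4.173
vertex -3.008 -1.646 -4.266
endloop
endfacet
facet normal 0.903 -0.262 0.341
outer loop
vertex -3.172 -1.73 -3.896
vertex -3.008 -1.646 -4.266
vertex -2.898 -0.592 -3.747
endloop
endfacet
facet normal -0.536 -0.740 -0.407
outer loop
vertex -3.008 -1.646 -4.266
vertex -3.462 -1.368 -4.173
vertex -3.109 -1.399 -4.582
endloop
endfacet
facet normal 0.960 0.037 -0.278
outer loop
vertex -3.008 -1.646 -4.266
vertex -3.109 -1.399 -4.582
vertex -2.898 -0.592 -3.747
endloop
endfacet

endsolid


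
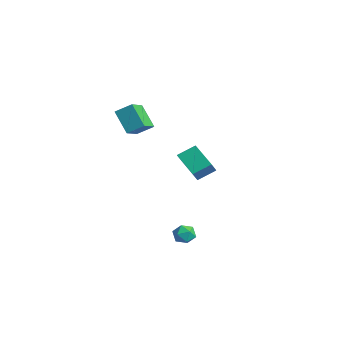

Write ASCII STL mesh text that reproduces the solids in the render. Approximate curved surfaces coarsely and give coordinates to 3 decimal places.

solid 
facet normal -0.457 -0.710 -0.536
outer loop
vertex -1.26 -0.794 2.674
vertex -2.358 -0.937 3.801
vertex -2.031 0.177 2.046
endloop
endfacet
facet normal 0.695 0.091 -0.713
outer loop
vertex -1.542 0.937 2.619
vertex -1.26 -0.794 2.674
vertex -2.031 0.177 2.046
endloop
endfacet
facet normal -0.457 -0.710 -0.536
outer loop
vertex -2.031 0.177 2.046
vertex -2.358 -0.937 3.801
vertex -3.129 0.034 3.173
endloop
endfacet
facet normal -0.555 0.698 -0.452
outer loop
vertex -3.129 0.034 3.173
vertex -1.542 0.937 2.619
vertex -2.031 0.177 2.046
endloop
endfacet
facet normal 0.555 -0.698 0.452
outer loop
vertex -1.26 -0.794 2.674
vertex -1.869 -0.177 4.374
vertex -2.358 -0.937 3.801
endloop
endfacet
facet normal 0.695 0.091 -0.713
outer loop
vertex -0.771 -0.034 3.247
vertex -1.26 -0.794 2.674
vertex -1.542 0.937 2.619
endloop
endfacet
facet normal 0.555 -0.698 0.452
outer loop
vertex -0.771 -0.034 3.247
vertex -1.869 -0.177 4.374
vertex -1.26 -0.794 2.674
endloop
endfacet
facet normal -0.695 -0.091 0.713
outer loop
vertex -2.358 -0.937 3.801
vertex -1.869 -0.177 4.374
vertex -3.129 0.034 3.173
endloop
endfacet
facet normal -0.555 0.698 -0.452
outer loop
vertex -2.64 0.794 3.746
vertex -1.542 0.937 2.619
vertex -3.129 0.034 3.173
endloop
endfacet
facet normal -0.695 -0.091 0.713
outer loop
vertex -3.129 0.034 3.173
vertex -1.869 -0.177 4.374
vertex -2.64 0.794 3.746
endloop
endfacet
facet normal 0.457 0.710 0.536
outer loop
vertex -2.64 0.794 3.746
vertex -0.771 -0.034 3.247
vertex -1.542 0.937 2.619
endloop
endfacet
facet normal 0.457 0.710 0.536
outer loop
vertex -1.869 -0.177 4.374
vertex -0.771 -0.034 3.247
vertex -2.64 0.794 3.746
endloop
endfacet
facet normal -0.913 -0.053 0.404
outer loop
vertex -1.844 3.557 0.431
vertex -2.191 4.026 -0.292
vertex -2.036 2.54 -0.136
endloop
endfacet
facet normal 0.374 -0.504 0.778
outer loop
vertex -0.429 2.634 -0.848
vertex -1.844 3.557 0.431
vertex -2.036 2.54 -0.136
endloop
endfacet
facet normal -0.913 -0.053 0.403
outer loop
vertex -2.036 2.54 -0.136
vertex -2.191 4.026 -0.292
vertex -2.383 3.01 -0.86
endloop
endfacet
facet normal -0.163 -0.861 -0.481
outer loop
vertex -2.383 3.01 -0.86
vertex -0.429 2.634 -0.848
vertex -2.036 2.54 -0.136
endloop
endfacet
facet normal 0.163 0.862 0.481
outer loop
vertex -1.844 3.557 0.431
vertex -0.584 4.12 -1.004
vertex -2.191 4.026 -0.292
endloop
endfacet
facet normal 0.373 -0.505 0.778
outer loop
vertex -0.237 3.65 -0.28
vertex -1.844 3.557 0.431
vertex -0.429 2.634 -0.848
endloop
endfacet
facet normal 0.163 0.861 0.481
outer loop
vertex -0.237 3.65 -0.28
vertex -0.584 4.12 -1.004
vertex -1.844 3.557 0.431
endloop
endfacet
facet normal -0.374 0.505 -0.778
outer loop
vertex -2.191 4.026 -0.292
vertex -0.584 4.12 -1.004
vertex -2.383 3.01 -0.86
endloop
endfacet
facet normal -0.163 -0.862 -0.481
outer loop
vertex -0.776 3.103 -1.571
vertex -0.429 2.634 -0.848
vertex -2.383 3.01 -0.86
endloop
endfacet
facet normal -0.374 0.505 -0.778
outer loop
vertex -2.383 3.01 -0.86
vertex -0.584 4.12 -1.004
vertex -0.776 3.103 -1.571
endloop
endfacet
facet normal 0.913 0.053 -0.404
outer loop
vertex -0.776 3.103 -1.571
vertex -0.237 3.65 -0.28
vertex -0.429 2.634 -0.848
endloop
endfacet
facet normal 0.913 0.053 -0.404
outer loop
vertex -0.584 4.12 -1.004
vertex -0.237 3.65 -0.28
vertex -0.776 3.103 -1.571
endloop
endfacet
facet normal -0.552 0.805 0.217
outer loop
vertex 1.61 1.436 -3.995
vertex 1.27 1.079 -3.536
vertex 1.827 1.413 -3.358
endloop
endfacet
facet normal 0.101 0.995 0.001
outer loop
vertex 1.61 1.436 -3.995
vertex 1.827 1.413 -3.358
vertex 2.267 1.369 -3.865
endloop
endfacet
facet normal 0.204 0.730 -0.653
outer loop
vertex 1.61 1.436 -3.995
vertex 2.267 1.369 -3.865
vertex 1.983 1.008 -4.357
endloop
endfacet
facet normal -0.388 0.374 -0.842
outer loop
vertex 1.61 1.436 -3.995
vertex 1.983 1.008 -4.357
vertex 1.367 0.829 -4.153
endloop
endfacet
facet normal -0.854 0.421 -0.305
outer loop
vertex 1.61 1.436 -3.995
vertex 1.367 0.829 -4.153
vertex 1.27 1.079 -3.536
endloop
endfacet
facet normal 0.575 0.690 0.440
outer loop
vertex 2.267 1.369 -3.865
vertex 1.827 1.413 -3.358
vertex 2.333 0.971 -3.327
endloop
endfacet
facet normal -0.482 0.384 0.788
outer loop
vertex 1.827 1.413 -3.358
vertex 1.27 1.079 -3.536
vertex 1.717 0.792 -3.123
endloop
endfacet
facet normal -0.970 -0.237 -0.056
outer loop
vertex 1.27 1.079 -3.536
vertex 1.367 0.829 -4.153
vertex 1.433 0.431 -3.615
endloop
endfacet
facet normal -0.216 -0.312 -0.925
outer loop
vertex 1.367 0.829 -4.153
vertex 1.983 1.008 -4.357
vertex 1.873 0.387 -4.122
endloop
endfacet
facet normal 0.740 0.262 -0.619
outer loop
vertex 1.983 1.008 -4.357
vertex 2.267 1.369 -3.865
vertex 2.43 0.721 -3.944
endloop
endfacet
facet normal 0.388 -0.374 0.842
outer loop
vertex 2.09 0.364 -3.485
vertex 2.333 0.971 -3.327
vertex 1.717 0.792 -3.123
endloop
endfacet
facet normal -0.204 -0.730 0.653
outer loop
vertex 2.09 0.364 -3.485
vertex 1.717 0.792 -3.123
vertex 1.433 0.431 -3.615
endloop
endfacet
facet normal -0.101 -0.995 -0.001
outer loop
vertex 2.09 0.364 -3.485
vertex 1.433 0.431 -3.615
vertex 1.873 0.387 -4.122
endloop
endfacet
facet normal 0.552 -0.805 -0.217
outer loop
vertex 2.09 0.364 -3.485
vertex 1.873 0.387 -4.122
vertex 2.43 0.721 -3.944
endloop
endfacet
facet normal 0.854 -0.421 0.305
outer loop
vertex 2.09 0.364 -3.485
vertex 2.43 0.721 -3.944
vertex 2.333 0.971 -3.327
endloop
endfacet
facet normal 0.216 0.312 0.925
outer loop
vertex 1.717 0.792 -3.123
vertex 2.333 0.971 -3.327
vertex 1.827 1.413 -3.358
endloop
endfacet
facet normal -0.740 -0.262 0.619
outer loop
vertex 1.433 0.431 -3.615
vertex 1.717 0.792 -3.123
vertex 1.27 1.079 -3.536
endloop
endfacet
facet normal -0.575 -0.690 -0.440
outer loop
vertex 1.873 0.387 -4.122
vertex 1.433 0.431 -3.615
vertex 1.367 0.829 -4.153
endloop
endfacet
facet normal 0.482 -0.384 -0.788
outer loop
vertex 2.43 0.721 -3.944
vertex 1.873 0.387 -4.122
vertex 1.983 1.008 -4.357
endloop
endfacet
facet normal 0.970 0.237 0.056
outer loop
vertex 2.333 0.971 -3.327
vertex 2.43 0.721 -3.944
vertex 2.267 1.369 -3.865
endloop
endfacet

endsolid


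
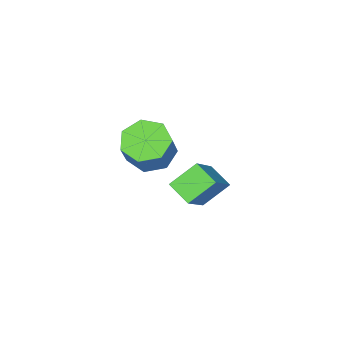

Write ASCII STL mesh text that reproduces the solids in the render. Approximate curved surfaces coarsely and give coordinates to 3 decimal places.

solid 
facet normal -0.472 -0.220 -0.854
outer loop
vertex 0.821 1.063 0.377
vertex 0.187 1.488 0.618
vertex 0.824 1.735 0.202
endloop
endfacet
facet normal 0.882 -0.123 -0.456
outer loop
vertex 0.821 1.063 0.377
vertex 0.824 1.735 0.202
vertex 1.387 1.328 1.401
endloop
endfacet
facet normal 0.882 -0.123 -0.456
outer loop
vertex 1.387 1.328 1.401
vertex 0.824 1.735 0.202
vertex 1.39 2.0 1.226
endloop
endfacet
facet normal 0.472 0.220 0.854
outer loop
vertex 1.387 1.328 1.401
vertex 1.39 2.0 1.226
vertex 0.753 1.752 1.642
endloop
endfacet
facet normal -0.472 -0.221 -0.854
outer loop
vertex 0.824 1.735 0.202
vertex 0.187 1.488 0.618
vertex 0.347 2.221 0.34
endloop
endfacet
facet normal 0.553 0.680 -0.482
outer loop
vertex 0.824 1.735 0.202
vertex 0.347 2.221 0.34
vertex 1.39 2.0 1.226
endloop
endfacet
facet normal 0.553 0.680 -0.482
outer loop
vertex 1.39 2.0 1.226
vertex 0.347 2.221 0.34
vertex 0.914 2.485 1.364
endloop
endfacet
facet normal 0.472 0.220 0.854
outer loop
vertex 1.39 2.0 1.226
vertex 0.914 2.485 1.364
vertex 0.753 1.752 1.642
endloop
endfacet
facet normal -0.471 -0.221 -0.854
outer loop
vertex 0.347 2.221 0.34
vertex 0.187 1.488 0.618
vertex -0.25 2.154 0.687
endloop
endfacet
facet normal -0.192 0.971 -0.144
outer loop
vertex 0.347 2.221 0.34
vertex -0.25 2.154 0.687
vertex 0.914 2.485 1.364
endloop
endfacet
facet normal -0.192 0.971 -0.145
outer loop
vertex 0.914 2.485 1.364
vertex -0.25 2.154 0.687
vertex 0.316 2.419 1.712
endloop
endfacet
facet normal 0.472 0.220 0.853
outer loop
vertex 0.914 2.485 1.364
vertex 0.316 2.419 1.712
vertex 0.753 1.752 1.642
endloop
endfacet
facet normal -0.472 -0.222 -0.853
outer loop
vertex -0.25 2.154 0.687
vertex 0.187 1.488 0.618
vertex -0.518 1.586 0.983
endloop
endfacet
facet normal -0.793 0.531 0.300
outer loop
vertex -0.25 2.154 0.687
vertex -0.518 1.586 0.983
vertex 0.316 2.419 1.712
endloop
endfacet
facet normal -0.793 0.530 0.302
outer loop
vertex 0.316 2.419 1.712
vertex -0.518 1.586 0.983
vertex 0.048 1.85 2.007
endloop
endfacet
facet normal 0.472 0.220 0.853
outer loop
vertex 0.316 2.419 1.712
vertex 0.048 1.85 2.007
vertex 0.753 1.752 1.642
endloop
endfacet
facet normal -0.472 -0.219 -0.854
outer loop
vertex -0.518 1.586 0.983
vertex 0.187 1.488 0.618
vertex -0.256 0.944 1.003
endloop
endfacet
facet normal -0.796 -0.309 0.520
outer loop
vertex -0.518 1.586 0.983
vertex -0.256 0.944 1.003
vertex 0.048 1.85 2.007
endloop
endfacet
facet normal -0.796 -0.310 0.520
outer loop
vertex 0.048 1.85 2.007
vertex -0.256 0.944 1.003
vertex 0.311 1.208 2.027
endloop
endfacet
facet normal 0.472 0.220 0.853
outer loop
vertex 0.048 1.85 2.007
vertex 0.311 1.208 2.027
vertex 0.753 1.752 1.642
endloop
endfacet
facet normal -0.472 -0.219 -0.854
outer loop
vertex -0.256 0.944 1.003
vertex 0.187 1.488 0.618
vertex 0.34 0.711 0.733
endloop
endfacet
facet normal -0.201 -0.916 0.347
outer loop
vertex -0.256 0.944 1.003
vertex 0.34 0.711 0.733
vertex 0.311 1.208 2.027
endloop
endfacet
facet normal -0.200 -0.916 0.347
outer loop
vertex 0.311 1.208 2.027
vertex 0.34 0.711 0.733
vertex 0.907 0.976 1.758
endloop
endfacet
facet normal 0.471 0.221 0.854
outer loop
vertex 0.311 1.208 2.027
vertex 0.907 0.976 1.758
vertex 0.753 1.752 1.642
endloop
endfacet
facet normal -0.472 -0.219 -0.854
outer loop
vertex 0.34 0.711 0.733
vertex 0.187 1.488 0.618
vertex 0.821 1.063 0.377
endloop
endfacet
facet normal 0.546 -0.833 -0.086
outer loop
vertex 0.34 0.711 0.733
vertex 0.821 1.063 0.377
vertex 0.907 0.976 1.758
endloop
endfacet
facet normal 0.547 -0.833 -0.087
outer loop
vertex 0.907 0.976 1.758
vertex 0.821 1.063 0.377
vertex 1.387 1.328 1.401
endloop
endfacet
facet normal 0.472 0.221 0.853
outer loop
vertex 0.907 0.976 1.758
vertex 1.387 1.328 1.401
vertex 0.753 1.752 1.642
endloop
endfacet
facet normal -0.685 -0.236 -0.689
outer loop
vertex -1.769 1.198 -2.671
vertex -2.596 1.617 -1.992
vertex -1.666 2.027 -3.058
endloop
endfacet
facet normal 0.720 -0.365 -0.590
outer loop
vertex -0.344 2.483 -1.728
vertex -1.769 1.198 -2.671
vertex -1.666 2.027 -3.058
endloop
endfacet
facet normal -0.685 -0.236 -0.689
outer loop
vertex -1.666 2.027 -3.058
vertex -2.596 1.617 -1.992
vertex -2.494 2.446 -2.378
endloop
endfacet
facet normal 0.111 0.901 -0.420
outer loop
vertex -2.494 2.446 -2.378
vertex -0.344 2.483 -1.728
vertex -1.666 2.027 -3.058
endloop
endfacet
facet normal -0.112 -0.901 0.420
outer loop
vertex -1.769 1.198 -2.671
vertex -1.274 2.073 -0.662
vertex -2.596 1.617 -1.992
endloop
endfacet
facet normal 0.720 -0.364 -0.591
outer loop
vertex -0.446 1.654 -1.342
vertex -1.769 1.198 -2.671
vertex -0.344 2.483 -1.728
endloop
endfacet
facet normal -0.111 -0.901 0.420
outer loop
vertex -0.446 1.654 -1.342
vertex -1.274 2.073 -0.662
vertex -1.769 1.198 -2.671
endloop
endfacet
facet normal -0.720 0.364 0.591
outer loop
vertex -2.596 1.617 -1.992
vertex -1.274 2.073 -0.662
vertex -2.494 2.446 -2.378
endloop
endfacet
facet normal 0.111 0.901 -0.420
outer loop
vertex -1.171 2.902 -1.049
vertex -0.344 2.483 -1.728
vertex -2.494 2.446 -2.378
endloop
endfacet
facet normal -0.719 0.365 0.591
outer loop
vertex -2.494 2.446 -2.378
vertex -1.274 2.073 -0.662
vertex -1.171 2.902 -1.049
endloop
endfacet
facet normal 0.685 0.236 0.689
outer loop
vertex -1.171 2.902 -1.049
vertex -0.446 1.654 -1.342
vertex -0.344 2.483 -1.728
endloop
endfacet
facet normal 0.685 0.236 0.689
outer loop
vertex -1.274 2.073 -0.662
vertex -0.446 1.654 -1.342
vertex -1.171 2.902 -1.049
endloop
endfacet

endsolid


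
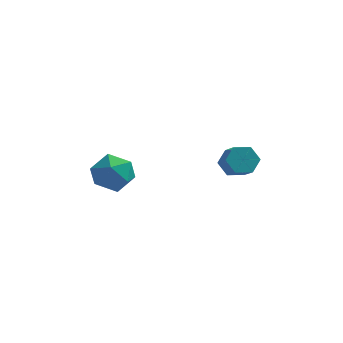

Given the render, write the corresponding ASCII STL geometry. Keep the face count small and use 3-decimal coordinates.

solid 
facet normal -0.361 0.698 -0.618
outer loop
vertex 2.732 2.842 -1.169
vertex 1.949 2.525 -1.07
vertex 2.231 3.134 -0.547
endloop
endfacet
facet normal 0.723 0.628 0.288
outer loop
vertex 2.732 2.842 -1.169
vertex 2.231 3.134 -0.547
vertex 3.233 1.871 -0.31
endloop
endfacet
facet normal 0.724 0.628 0.287
outer loop
vertex 3.233 1.871 -0.31
vertex 2.231 3.134 -0.547
vertex 2.733 2.163 0.312
endloop
endfacet
facet normal 0.361 -0.698 0.618
outer loop
vertex 3.233 1.871 -0.31
vertex 2.733 2.163 0.312
vertex 2.451 1.555 -0.21
endloop
endfacet
facet normal -0.361 0.698 -0.618
outer loop
vertex 2.231 3.134 -0.547
vertex 1.949 2.525 -1.07
vertex 1.449 2.817 -0.448
endloop
endfacet
facet normal -0.149 0.611 0.778
outer loop
vertex 2.231 3.134 -0.547
vertex 1.449 2.817 -0.448
vertex 2.733 2.163 0.312
endloop
endfacet
facet normal -0.149 0.611 0.778
outer loop
vertex 2.733 2.163 0.312
vertex 1.449 2.817 -0.448
vertex 1.95 1.846 0.411
endloop
endfacet
facet normal 0.361 -0.698 0.618
outer loop
vertex 2.733 2.163 0.312
vertex 1.95 1.846 0.411
vertex 2.451 1.555 -0.21
endloop
endfacet
facet normal -0.361 0.698 -0.618
outer loop
vertex 1.449 2.817 -0.448
vertex 1.949 2.525 -1.07
vertex 1.167 2.209 -0.97
endloop
endfacet
facet normal -0.872 -0.016 0.490
outer loop
vertex 1.449 2.817 -0.448
vertex 1.167 2.209 -0.97
vertex 1.95 1.846 0.411
endloop
endfacet
facet normal -0.872 -0.016 0.490
outer loop
vertex 1.95 1.846 0.411
vertex 1.167 2.209 -0.97
vertex 1.668 1.238 -0.111
endloop
endfacet
facet normal 0.361 -0.698 0.618
outer loop
vertex 1.95 1.846 0.411
vertex 1.668 1.238 -0.111
vertex 2.451 1.555 -0.21
endloop
endfacet
facet normal -0.361 0.698 -0.618
outer loop
vertex 1.167 2.209 -0.97
vertex 1.949 2.525 -1.07
vertex 1.667 1.917 -1.592
endloop
endfacet
facet normal -0.724 -0.627 -0.287
outer loop
vertex 1.167 2.209 -0.97
vertex 1.667 1.917 -1.592
vertex 1.668 1.238 -0.111
endloop
endfacet
facet normal -0.723 -0.628 -0.287
outer loop
vertex 1.668 1.238 -0.111
vertex 1.667 1.917 -1.592
vertex 2.169 0.946 -0.733
endloop
endfacet
facet normal 0.361 -0.698 0.618
outer loop
vertex 1.668 1.238 -0.111
vertex 2.169 0.946 -0.733
vertex 2.451 1.555 -0.21
endloop
endfacet
facet normal -0.361 0.698 -0.618
outer loop
vertex 1.667 1.917 -1.592
vertex 1.949 2.525 -1.07
vertex 2.45 2.234 -1.691
endloop
endfacet
facet normal 0.149 -0.611 -0.778
outer loop
vertex 1.667 1.917 -1.592
vertex 2.45 2.234 -1.691
vertex 2.169 0.946 -0.733
endloop
endfacet
facet normal 0.149 -0.611 -0.778
outer loop
vertex 2.169 0.946 -0.733
vertex 2.45 2.234 -1.691
vertex 2.951 1.263 -0.832
endloop
endfacet
facet normal 0.361 -0.698 0.618
outer loop
vertex 2.169 0.946 -0.733
vertex 2.951 1.263 -0.832
vertex 2.451 1.555 -0.21
endloop
endfacet
facet normal -0.361 0.698 -0.618
outer loop
vertex 2.45 2.234 -1.691
vertex 1.949 2.525 -1.07
vertex 2.732 2.842 -1.169
endloop
endfacet
facet normal 0.872 0.016 -0.490
outer loop
vertex 2.45 2.234 -1.691
vertex 2.732 2.842 -1.169
vertex 2.951 1.263 -0.832
endloop
endfacet
facet normal 0.872 0.016 -0.490
outer loop
vertex 2.951 1.263 -0.832
vertex 2.732 2.842 -1.169
vertex 3.233 1.871 -0.31
endloop
endfacet
facet normal 0.361 -0.698 0.618
outer loop
vertex 2.951 1.263 -0.832
vertex 3.233 1.871 -0.31
vertex 2.451 1.555 -0.21
endloop
endfacet
facet normal 0.311 0.595 0.741
outer loop
vertex -3.347 2.146 -1.182
vertex -3.935 1.456 -0.381
vertex -2.786 1.209 -0.665
endloop
endfacet
facet normal 0.784 0.584 0.208
outer loop
vertex -3.347 2.146 -1.182
vertex -2.786 1.209 -0.665
vertex -2.636 1.427 -1.844
endloop
endfacet
facet normal 0.454 0.804 -0.385
outer loop
vertex -3.347 2.146 -1.182
vertex -2.636 1.427 -1.844
vertex -3.693 1.81 -2.29
endloop
endfacet
facet normal -0.224 0.950 -0.218
outer loop
vertex -3.347 2.146 -1.182
vertex -3.693 1.81 -2.29
vertex -4.496 1.828 -1.386
endloop
endfacet
facet normal -0.312 0.821 0.478
outer loop
vertex -3.347 2.146 -1.182
vertex -4.496 1.828 -1.386
vertex -3.935 1.456 -0.381
endloop
endfacet
facet normal 0.990 -0.092 0.109
outer loop
vertex -2.636 1.427 -1.844
vertex -2.786 1.209 -0.665
vertex -2.784 0.292 -1.454
endloop
endfacet
facet normal 0.224 -0.075 0.972
outer loop
vertex -2.786 1.209 -0.665
vertex -3.935 1.456 -0.381
vertex -3.587 0.31 -0.55
endloop
endfacet
facet normal -0.786 0.290 0.546
outer loop
vertex -3.935 1.456 -0.381
vertex -4.496 1.828 -1.386
vertex -4.644 0.693 -0.996
endloop
endfacet
facet normal -0.643 0.499 -0.581
outer loop
vertex -4.496 1.828 -1.386
vertex -3.693 1.81 -2.29
vertex -4.494 0.911 -2.175
endloop
endfacet
facet normal 0.455 0.263 -0.851
outer loop
vertex -3.693 1.81 -2.29
vertex -2.636 1.427 -1.844
vertex -3.345 0.664 -2.459
endloop
endfacet
facet normal 0.224 -0.950 0.218
outer loop
vertex -3.933 -0.026 -1.658
vertex -2.784 0.292 -1.454
vertex -3.587 0.31 -0.55
endloop
endfacet
facet normal -0.454 -0.804 0.385
outer loop
vertex -3.933 -0.026 -1.658
vertex -3.587 0.31 -0.55
vertex -4.644 0.693 -0.996
endloop
endfacet
facet normal -0.784 -0.584 -0.208
outer loop
vertex -3.933 -0.026 -1.658
vertex -4.644 0.693 -0.996
vertex -4.494 0.911 -2.175
endloop
endfacet
facet normal -0.311 -0.595 -0.741
outer loop
vertex -3.933 -0.026 -1.658
vertex -4.494 0.911 -2.175
vertex -3.345 0.664 -2.459
endloop
endfacet
facet normal 0.312 -0.821 -0.478
outer loop
vertex -3.933 -0.026 -1.658
vertex -3.345 0.664 -2.459
vertex -2.784 0.292 -1.454
endloop
endfacet
facet normal 0.643 -0.499 0.581
outer loop
vertex -3.587 0.31 -0.55
vertex -2.784 0.292 -1.454
vertex -2.786 1.209 -0.665
endloop
endfacet
facet normal -0.455 -0.263 0.851
outer loop
vertex -4.644 0.693 -0.996
vertex -3.587 0.31 -0.55
vertex -3.935 1.456 -0.381
endloop
endfacet
facet normal -0.990 0.092 -0.109
outer loop
vertex -4.494 0.911 -2.175
vertex -4.644 0.693 -0.996
vertex -4.496 1.828 -1.386
endloop
endfacet
facet normal -0.224 0.075 -0.972
outer loop
vertex -3.345 0.664 -2.459
vertex -4.494 0.911 -2.175
vertex -3.693 1.81 -2.29
endloop
endfacet
facet normal 0.786 -0.290 -0.546
outer loop
vertex -2.784 0.292 -1.454
vertex -3.345 0.664 -2.459
vertex -2.636 1.427 -1.844
endloop
endfacet

endsolid


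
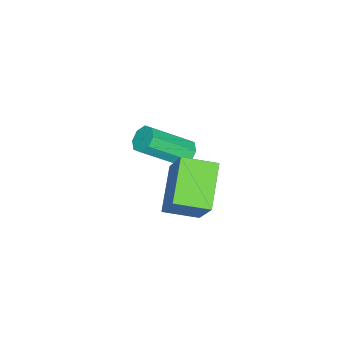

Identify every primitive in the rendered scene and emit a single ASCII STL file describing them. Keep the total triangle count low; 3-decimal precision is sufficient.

solid 
facet normal -0.493 0.599 -0.631
outer loop
vertex -1.985 0.532 -4.236
vertex -2.468 0.391 -3.992
vertex -2.086 0.792 -3.91
endloop
endfacet
facet normal 0.837 0.523 -0.158
outer loop
vertex -1.985 0.532 -4.236
vertex -2.086 0.792 -3.91
vertex -1.028 -0.63 -3.012
endloop
endfacet
facet normal 0.837 0.523 -0.158
outer loop
vertex -1.028 -0.63 -3.012
vertex -2.086 0.792 -3.91
vertex -1.129 -0.37 -2.686
endloop
endfacet
facet normal 0.493 -0.600 0.631
outer loop
vertex -1.028 -0.63 -3.012
vertex -1.129 -0.37 -2.686
vertex -1.512 -0.771 -2.768
endloop
endfacet
facet normal -0.493 0.598 -0.632
outer loop
vertex -2.086 0.792 -3.91
vertex -2.468 0.391 -3.992
vertex -2.411 0.817 -3.633
endloop
endfacet
facet normal 0.425 0.799 0.426
outer loop
vertex -2.086 0.792 -3.91
vertex -2.411 0.817 -3.633
vertex -1.129 -0.37 -2.686
endloop
endfacet
facet normal 0.424 0.799 0.427
outer loop
vertex -1.129 -0.37 -2.686
vertex -2.411 0.817 -3.633
vertex -1.455 -0.345 -2.409
endloop
endfacet
facet normal 0.491 -0.599 0.632
outer loop
vertex -1.129 -0.37 -2.686
vertex -1.455 -0.345 -2.409
vertex -1.512 -0.771 -2.768
endloop
endfacet
facet normal -0.494 0.598 -0.631
outer loop
vertex -2.411 0.817 -3.633
vertex -2.468 0.391 -3.992
vertex -2.77 0.592 -3.565
endloop
endfacet
facet normal -0.236 0.606 0.760
outer loop
vertex -2.411 0.817 -3.633
vertex -2.77 0.592 -3.565
vertex -1.455 -0.345 -2.409
endloop
endfacet
facet normal -0.236 0.606 0.760
outer loop
vertex -1.455 -0.345 -2.409
vertex -2.77 0.592 -3.565
vertex -1.813 -0.57 -2.341
endloop
endfacet
facet normal 0.495 -0.598 0.630
outer loop
vertex -1.455 -0.345 -2.409
vertex -1.813 -0.57 -2.341
vertex -1.512 -0.771 -2.768
endloop
endfacet
facet normal -0.493 0.600 -0.631
outer loop
vertex -2.77 0.592 -3.565
vertex -2.468 0.391 -3.992
vertex -2.952 0.25 -3.748
endloop
endfacet
facet normal -0.759 0.057 0.648
outer loop
vertex -2.77 0.592 -3.565
vertex -2.952 0.25 -3.748
vertex -1.813 -0.57 -2.341
endloop
endfacet
facet normal -0.759 0.057 0.648
outer loop
vertex -1.813 -0.57 -2.341
vertex -2.952 0.25 -3.748
vertex -1.995 -0.912 -2.524
endloop
endfacet
facet normal 0.493 -0.600 0.630
outer loop
vertex -1.813 -0.57 -2.341
vertex -1.995 -0.912 -2.524
vertex -1.512 -0.771 -2.768
endloop
endfacet
facet normal -0.493 0.600 -0.631
outer loop
vertex -2.952 0.25 -3.748
vertex -2.468 0.391 -3.992
vertex -2.851 -0.01 -4.074
endloop
endfacet
facet normal -0.837 -0.523 0.158
outer loop
vertex -2.952 0.25 -3.748
vertex -2.851 -0.01 -4.074
vertex -1.995 -0.912 -2.524
endloop
endfacet
facet normal -0.837 -0.523 0.158
outer loop
vertex -1.995 -0.912 -2.524
vertex -2.851 -0.01 -4.074
vertex -1.894 -1.172 -2.85
endloop
endfacet
facet normal 0.493 -0.599 0.631
outer loop
vertex -1.995 -0.912 -2.524
vertex -1.894 -1.172 -2.85
vertex -1.512 -0.771 -2.768
endloop
endfacet
facet normal -0.491 0.599 -0.632
outer loop
vertex -2.851 -0.01 -4.074
vertex -2.468 0.391 -3.992
vertex -2.525 -0.035 -4.351
endloop
endfacet
facet normal -0.424 -0.799 -0.427
outer loop
vertex -2.851 -0.01 -4.074
vertex -2.525 -0.035 -4.351
vertex -1.894 -1.172 -2.85
endloop
endfacet
facet normal -0.425 -0.799 -0.426
outer loop
vertex -1.894 -1.172 -2.85
vertex -2.525 -0.035 -4.351
vertex -1.569 -1.197 -3.127
endloop
endfacet
facet normal 0.493 -0.598 0.632
outer loop
vertex -1.894 -1.172 -2.85
vertex -1.569 -1.197 -3.127
vertex -1.512 -0.771 -2.768
endloop
endfacet
facet normal -0.495 0.598 -0.630
outer loop
vertex -2.525 -0.035 -4.351
vertex -2.468 0.391 -3.992
vertex -2.167 0.19 -4.419
endloop
endfacet
facet normal 0.236 -0.606 -0.760
outer loop
vertex -2.525 -0.035 -4.351
vertex -2.167 0.19 -4.419
vertex -1.569 -1.197 -3.127
endloop
endfacet
facet normal 0.236 -0.606 -0.760
outer loop
vertex -1.569 -1.197 -3.127
vertex -2.167 0.19 -4.419
vertex -1.21 -0.972 -3.195
endloop
endfacet
facet normal 0.494 -0.598 0.631
outer loop
vertex -1.569 -1.197 -3.127
vertex -1.21 -0.972 -3.195
vertex -1.512 -0.771 -2.768
endloop
endfacet
facet normal -0.493 0.600 -0.630
outer loop
vertex -2.167 0.19 -4.419
vertex -2.468 0.391 -3.992
vertex -1.985 0.532 -4.236
endloop
endfacet
facet normal 0.759 -0.057 -0.648
outer loop
vertex -2.167 0.19 -4.419
vertex -1.985 0.532 -4.236
vertex -1.21 -0.972 -3.195
endloop
endfacet
facet normal 0.759 -0.057 -0.648
outer loop
vertex -1.21 -0.972 -3.195
vertex -1.985 0.532 -4.236
vertex -1.028 -0.63 -3.012
endloop
endfacet
facet normal 0.493 -0.600 0.631
outer loop
vertex -1.21 -0.972 -3.195
vertex -1.028 -0.63 -3.012
vertex -1.512 -0.771 -2.768
endloop
endfacet
facet normal -0.390 -0.396 -0.831
outer loop
vertex 0.373 1.127 -1.669
vertex -0.116 2.248 -1.974
vertex 1.843 1.529 -2.55
endloop
endfacet
facet normal 0.388 -0.890 0.241
outer loop
vertex 2.576 2.272 -0.986
vertex 0.373 1.127 -1.669
vertex 1.843 1.529 -2.55
endloop
endfacet
facet normal -0.390 -0.396 -0.832
outer loop
vertex 1.843 1.529 -2.55
vertex -0.116 2.248 -1.974
vertex 1.355 2.649 -2.854
endloop
endfacet
facet normal 0.835 0.228 -0.500
outer loop
vertex 1.355 2.649 -2.854
vertex 2.576 2.272 -0.986
vertex 1.843 1.529 -2.55
endloop
endfacet
facet normal -0.835 -0.228 0.500
outer loop
vertex 0.373 1.127 -1.669
vertex 0.617 2.991 -0.41
vertex -0.116 2.248 -1.974
endloop
endfacet
facet normal 0.387 -0.890 0.242
outer loop
vertex 1.105 1.871 -0.106
vertex 0.373 1.127 -1.669
vertex 2.576 2.272 -0.986
endloop
endfacet
facet normal -0.835 -0.228 0.500
outer loop
vertex 1.105 1.871 -0.106
vertex 0.617 2.991 -0.41
vertex 0.373 1.127 -1.669
endloop
endfacet
facet normal -0.387 0.890 -0.241
outer loop
vertex -0.116 2.248 -1.974
vertex 0.617 2.991 -0.41
vertex 1.355 2.649 -2.854
endloop
endfacet
facet normal 0.835 0.228 -0.500
outer loop
vertex 2.087 3.393 -1.291
vertex 2.576 2.272 -0.986
vertex 1.355 2.649 -2.854
endloop
endfacet
facet normal -0.388 0.889 -0.242
outer loop
vertex 1.355 2.649 -2.854
vertex 0.617 2.991 -0.41
vertex 2.087 3.393 -1.291
endloop
endfacet
facet normal 0.389 0.396 0.832
outer loop
vertex 2.087 3.393 -1.291
vertex 1.105 1.871 -0.106
vertex 2.576 2.272 -0.986
endloop
endfacet
facet normal 0.390 0.396 0.831
outer loop
vertex 0.617 2.991 -0.41
vertex 1.105 1.871 -0.106
vertex 2.087 3.393 -1.291
endloop
endfacet

endsolid
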